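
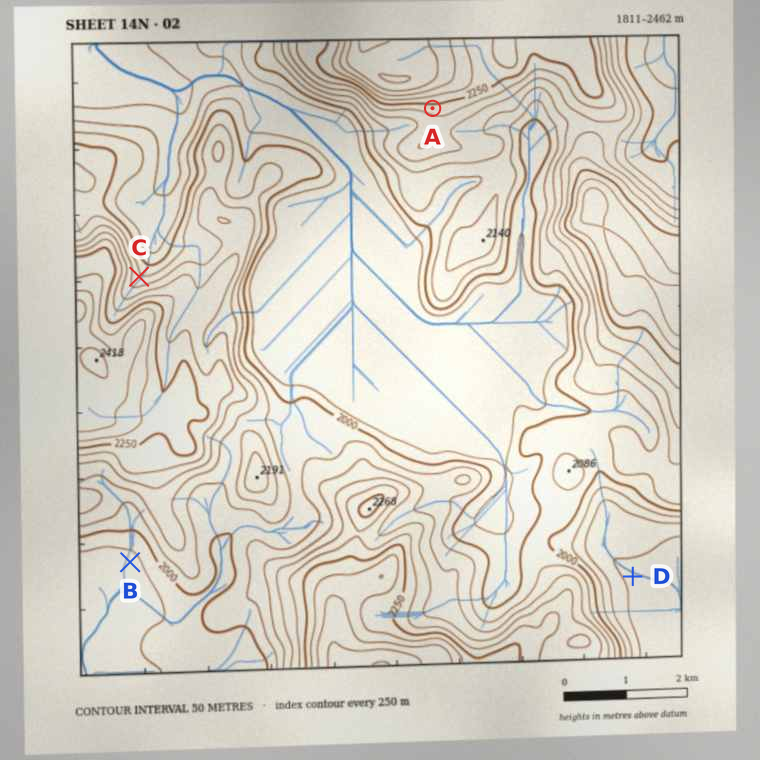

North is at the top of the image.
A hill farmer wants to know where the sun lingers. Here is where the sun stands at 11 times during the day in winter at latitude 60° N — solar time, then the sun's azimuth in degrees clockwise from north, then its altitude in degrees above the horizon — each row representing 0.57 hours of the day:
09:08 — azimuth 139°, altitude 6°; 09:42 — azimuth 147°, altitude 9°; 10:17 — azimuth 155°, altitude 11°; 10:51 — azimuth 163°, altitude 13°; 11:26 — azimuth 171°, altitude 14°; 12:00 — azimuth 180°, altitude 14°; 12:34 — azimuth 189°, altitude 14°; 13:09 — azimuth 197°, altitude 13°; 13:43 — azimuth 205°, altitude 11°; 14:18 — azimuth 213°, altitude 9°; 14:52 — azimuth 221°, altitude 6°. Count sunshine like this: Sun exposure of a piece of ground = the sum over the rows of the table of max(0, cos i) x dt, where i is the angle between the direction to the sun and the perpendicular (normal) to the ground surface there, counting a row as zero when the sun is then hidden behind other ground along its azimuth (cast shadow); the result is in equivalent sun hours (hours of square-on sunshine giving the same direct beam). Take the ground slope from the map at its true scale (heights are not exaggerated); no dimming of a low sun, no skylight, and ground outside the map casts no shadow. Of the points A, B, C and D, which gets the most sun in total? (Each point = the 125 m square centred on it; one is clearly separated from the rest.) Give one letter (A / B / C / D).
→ A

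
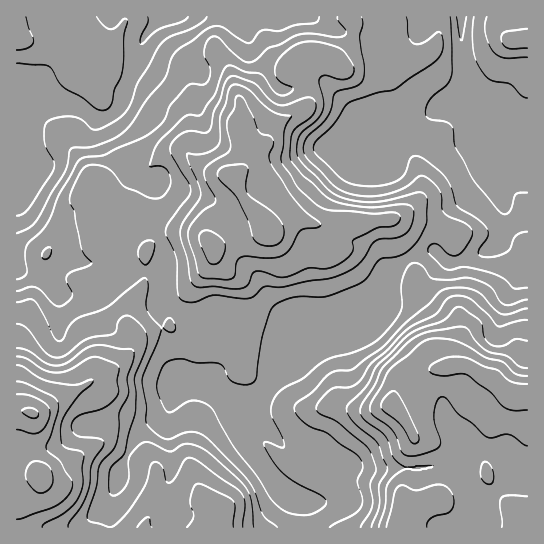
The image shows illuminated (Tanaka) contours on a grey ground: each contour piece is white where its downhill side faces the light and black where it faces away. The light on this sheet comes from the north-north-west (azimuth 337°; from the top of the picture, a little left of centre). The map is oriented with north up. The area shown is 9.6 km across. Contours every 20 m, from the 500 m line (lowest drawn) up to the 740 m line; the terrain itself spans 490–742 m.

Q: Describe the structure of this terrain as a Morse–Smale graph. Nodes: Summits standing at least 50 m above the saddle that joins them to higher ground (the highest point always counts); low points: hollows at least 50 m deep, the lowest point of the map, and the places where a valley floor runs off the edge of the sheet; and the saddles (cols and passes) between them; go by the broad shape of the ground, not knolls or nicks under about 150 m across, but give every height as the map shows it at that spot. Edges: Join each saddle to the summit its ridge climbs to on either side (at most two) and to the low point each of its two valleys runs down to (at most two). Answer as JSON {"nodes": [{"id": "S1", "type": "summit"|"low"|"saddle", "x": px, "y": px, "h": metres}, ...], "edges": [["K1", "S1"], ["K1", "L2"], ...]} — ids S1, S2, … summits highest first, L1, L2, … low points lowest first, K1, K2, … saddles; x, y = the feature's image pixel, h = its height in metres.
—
{"nodes": [
{"id": "S1", "type": "summit", "x": 31, "y": 413, "h": 742},
{"id": "S2", "type": "summit", "x": 514, "y": 395, "h": 714},
{"id": "S3", "type": "summit", "x": 267, "y": 227, "h": 674},
{"id": "L1", "type": "low", "x": 166, "y": 17, "h": 490},
{"id": "L2", "type": "low", "x": 461, "y": 17, "h": 493},
{"id": "K1", "type": "saddle", "x": 161, "y": 237, "h": 599},
{"id": "K2", "type": "saddle", "x": 407, "y": 259, "h": 577},
{"id": "K3", "type": "saddle", "x": 353, "y": 34, "h": 562}],
"edges": [["K1", "S1"], ["K1", "S3"], ["K1", "L1"], ["K2", "S2"], ["K2", "S3"], ["K2", "L1"], ["K2", "L2"], ["K3", "S3"], ["K3", "L1"], ["K3", "L2"]]}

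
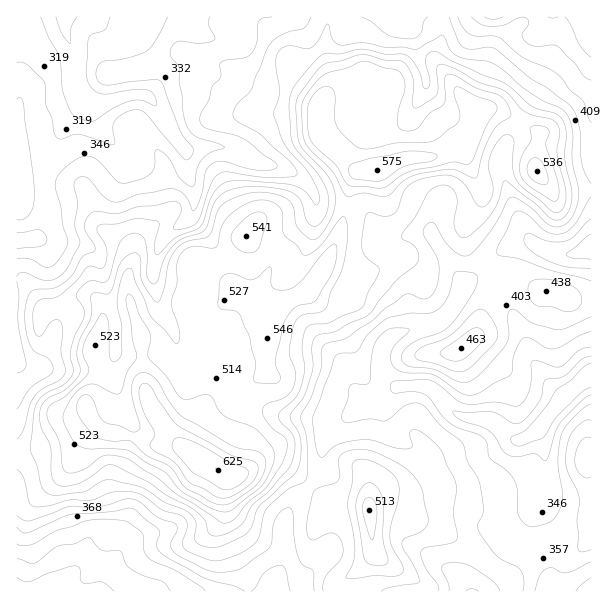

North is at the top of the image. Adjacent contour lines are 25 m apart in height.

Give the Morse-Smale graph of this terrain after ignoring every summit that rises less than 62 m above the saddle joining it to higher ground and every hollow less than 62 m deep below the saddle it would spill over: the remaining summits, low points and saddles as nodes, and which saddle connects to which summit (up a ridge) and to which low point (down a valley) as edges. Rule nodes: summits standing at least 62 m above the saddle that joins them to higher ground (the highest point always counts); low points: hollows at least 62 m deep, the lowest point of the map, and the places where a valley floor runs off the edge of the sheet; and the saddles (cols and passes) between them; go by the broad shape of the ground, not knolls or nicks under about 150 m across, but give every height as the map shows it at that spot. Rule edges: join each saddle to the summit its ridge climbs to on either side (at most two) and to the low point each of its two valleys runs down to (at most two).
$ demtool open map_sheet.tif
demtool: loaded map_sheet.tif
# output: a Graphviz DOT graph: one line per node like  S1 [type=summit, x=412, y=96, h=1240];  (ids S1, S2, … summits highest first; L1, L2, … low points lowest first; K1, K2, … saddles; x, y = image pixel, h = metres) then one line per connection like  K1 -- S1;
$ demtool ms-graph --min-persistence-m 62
graph terrain {
  S1 [type=summit, x=216, y=468, h=625];
  S2 [type=summit, x=377, y=170, h=575];
  S3 [type=summit, x=369, y=512, h=513];
  L1 [type=low, x=65, y=18, h=269];
  L2 [type=low, x=53, y=591, h=277];
  L3 [type=low, x=591, y=375, h=278];
  L4 [type=low, x=590, y=17, h=301];
  L5 [type=low, x=591, y=248, h=332];
  K1 [type=saddle, x=347, y=206, h=496];
  K2 [type=saddle, x=519, y=122, h=494];
  K3 [type=saddle, x=309, y=485, h=422];
  K4 [type=saddle, x=486, y=266, h=404];
  K5 [type=saddle, x=488, y=563, h=388];
  K1 -- S1;
  K1 -- S2;
  K1 -- L1;
  K1 -- L3;
  K2 -- S1;
  K2 -- S2;
  K2 -- L4;
  K2 -- L5;
  K3 -- S1;
  K3 -- S3;
  K3 -- L2;
  K3 -- L3;
  K4 -- S1;
  K4 -- S2;
  K4 -- L3;
  K4 -- L5;
  K5 -- S1;
  K5 -- S3;
  K5 -- L3;
}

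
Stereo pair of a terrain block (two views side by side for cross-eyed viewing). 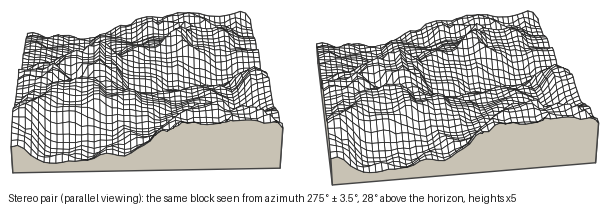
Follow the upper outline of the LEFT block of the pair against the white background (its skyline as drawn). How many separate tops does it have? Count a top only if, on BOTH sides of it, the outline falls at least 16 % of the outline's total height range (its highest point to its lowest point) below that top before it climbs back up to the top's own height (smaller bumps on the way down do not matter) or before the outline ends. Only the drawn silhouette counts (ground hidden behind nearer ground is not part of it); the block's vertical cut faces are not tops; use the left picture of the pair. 2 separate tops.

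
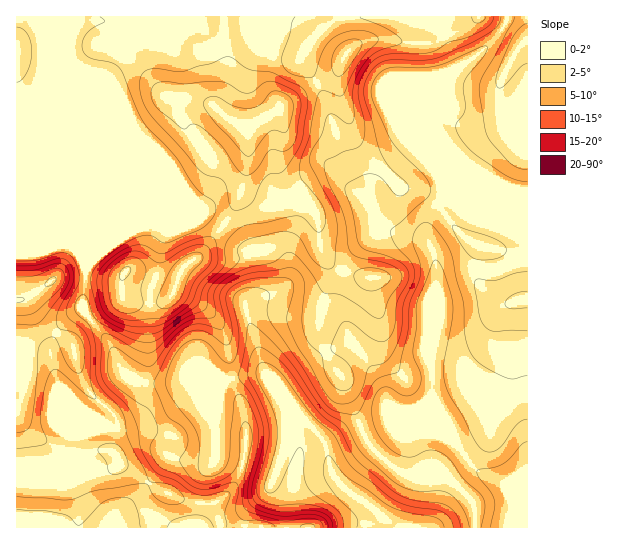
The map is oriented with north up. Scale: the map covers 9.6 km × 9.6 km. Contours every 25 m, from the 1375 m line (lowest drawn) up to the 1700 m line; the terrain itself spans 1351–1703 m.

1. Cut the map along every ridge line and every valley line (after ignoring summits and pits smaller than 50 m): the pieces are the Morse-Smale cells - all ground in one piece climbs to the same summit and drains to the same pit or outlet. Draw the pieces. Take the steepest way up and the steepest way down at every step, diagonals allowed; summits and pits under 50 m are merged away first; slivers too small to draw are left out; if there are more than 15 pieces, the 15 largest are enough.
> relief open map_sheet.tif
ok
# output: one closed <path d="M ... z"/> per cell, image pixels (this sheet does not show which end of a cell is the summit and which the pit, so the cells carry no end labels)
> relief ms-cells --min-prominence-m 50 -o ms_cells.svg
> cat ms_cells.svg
<path d="M306 203l-5 0-2 18-10 21 0 33-4 9 2-17-4-9-5-5-13-5-16 0-19-21-21-14-8 0-34 15-6 0-4-3-15 0-8 3-31 21-14 13-4 5-2 42 28 36 9 22 6 8 17 8 30 0 10-4 42 0-36 16-20 14-15 6-15 10-9 3-23-1-18 2-14 6-3 3-4 24-5 5-34 2-12-1 0 60 458-1-2-24-34-36-5-2-13 8-15 2-19-12-20-22-19-44-5-19-11-13-11-22-2-20 4-22 8-23 0-9-10-18-5-38-4-7z"/><path d="M338 69l-4 6-17 10 10 18 16 50 16 22 9 26-34-26-8 0-15 6-10 12 0 9 10 3 5 8 5 38 10 18 0 9-8 23-4 22 2 20 11 22 11 13 5 19 19 44 20 22 19 12 15-2 13-8 5 2 34 36 2 25 52 0 1-227-9-1-14 4-12-5-10-10-7-12 0-12 4-19-16-9-12-12-15-22-19-12-19-4-42-42-5-10-4-21-8-20z"/><path d="M263 16l-132 0-5 7-6 2 11 12-26 44-20 49 1 137 17-18 31-21 8-3 15 0 4 3 6 0 34-15 8 0 21 14 19 21 16 0 13 5 5 5 4 9 0 15 2-7 0-33 10-21 2-18-11 0-23 4-8-3-16-11-2-3 7-28 0-31 15-14 54-34-16-27-15 1-22-7 1-12 7-11z"/><path d="M506 16l-242 1 8 10-7 11 0 13 21 6 15-1 17 28 22-15-1 20 9 25 4 21 5 10 42 42 19 4 19 12 20 27 8 7 15 9-4 19 1 16 16 18 12 5 23-5 0-96-78 0-8-3-1-15-4-12 0-42-4-16 20-42 39-31 11-13 4-8z"/><path d="M67 244l-17 4-34 1 1 219 12 1 34-2 5-5 4-24 3-3 14-6 18-2 23 1 9-3 15-10 15-6 20-14 36-16-42 0-10 4-30 0-17-8-6-8-9-22-28-36 2-44-6-14z"/><path d="M130 16l-114 1 1 231 33 0 17-4 12 7 6 12 0-133 20-49 26-44-11-12 6-2 5-5z"/><path d="M527 16l-20 0-4 13-11 13-14 13-20 13-11 17-8 22-6 8 4 16 0 42 4 12 1 15 8 3 78-1z"/><path d="M317 84l-36 21-3 4-20 12-10 10 0 31-7 28 5 6 13 8 15 3 16-4 11 0 0-10 4-7 21-11 11 1 30 23-8-24-16-22-16-50z"/>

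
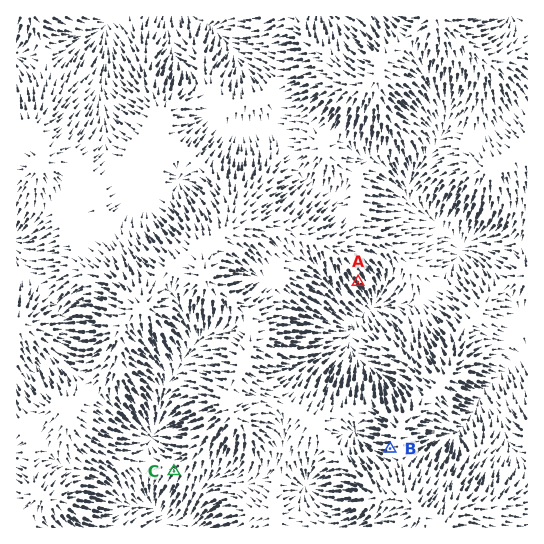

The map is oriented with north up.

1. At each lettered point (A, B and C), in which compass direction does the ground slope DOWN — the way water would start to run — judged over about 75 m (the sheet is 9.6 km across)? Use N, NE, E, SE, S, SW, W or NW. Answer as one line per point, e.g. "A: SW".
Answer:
A: SE
B: W
C: SW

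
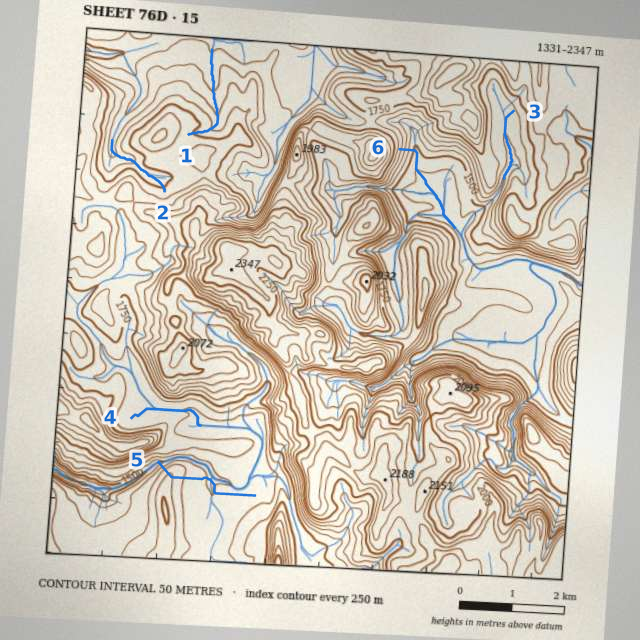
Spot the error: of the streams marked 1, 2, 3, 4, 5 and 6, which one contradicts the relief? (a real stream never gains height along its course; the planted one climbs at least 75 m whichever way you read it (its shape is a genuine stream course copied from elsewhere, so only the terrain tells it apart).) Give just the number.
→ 5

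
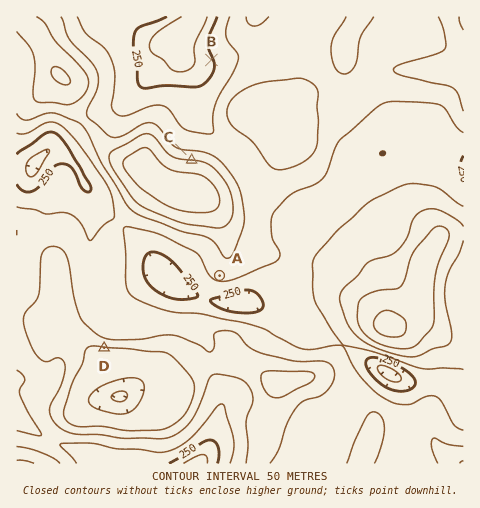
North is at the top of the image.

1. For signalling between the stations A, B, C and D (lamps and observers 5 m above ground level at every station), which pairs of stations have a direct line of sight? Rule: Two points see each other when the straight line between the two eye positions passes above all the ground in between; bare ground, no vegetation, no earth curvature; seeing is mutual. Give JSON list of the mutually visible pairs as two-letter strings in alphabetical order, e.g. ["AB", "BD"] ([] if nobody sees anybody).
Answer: ["AD", "BC"]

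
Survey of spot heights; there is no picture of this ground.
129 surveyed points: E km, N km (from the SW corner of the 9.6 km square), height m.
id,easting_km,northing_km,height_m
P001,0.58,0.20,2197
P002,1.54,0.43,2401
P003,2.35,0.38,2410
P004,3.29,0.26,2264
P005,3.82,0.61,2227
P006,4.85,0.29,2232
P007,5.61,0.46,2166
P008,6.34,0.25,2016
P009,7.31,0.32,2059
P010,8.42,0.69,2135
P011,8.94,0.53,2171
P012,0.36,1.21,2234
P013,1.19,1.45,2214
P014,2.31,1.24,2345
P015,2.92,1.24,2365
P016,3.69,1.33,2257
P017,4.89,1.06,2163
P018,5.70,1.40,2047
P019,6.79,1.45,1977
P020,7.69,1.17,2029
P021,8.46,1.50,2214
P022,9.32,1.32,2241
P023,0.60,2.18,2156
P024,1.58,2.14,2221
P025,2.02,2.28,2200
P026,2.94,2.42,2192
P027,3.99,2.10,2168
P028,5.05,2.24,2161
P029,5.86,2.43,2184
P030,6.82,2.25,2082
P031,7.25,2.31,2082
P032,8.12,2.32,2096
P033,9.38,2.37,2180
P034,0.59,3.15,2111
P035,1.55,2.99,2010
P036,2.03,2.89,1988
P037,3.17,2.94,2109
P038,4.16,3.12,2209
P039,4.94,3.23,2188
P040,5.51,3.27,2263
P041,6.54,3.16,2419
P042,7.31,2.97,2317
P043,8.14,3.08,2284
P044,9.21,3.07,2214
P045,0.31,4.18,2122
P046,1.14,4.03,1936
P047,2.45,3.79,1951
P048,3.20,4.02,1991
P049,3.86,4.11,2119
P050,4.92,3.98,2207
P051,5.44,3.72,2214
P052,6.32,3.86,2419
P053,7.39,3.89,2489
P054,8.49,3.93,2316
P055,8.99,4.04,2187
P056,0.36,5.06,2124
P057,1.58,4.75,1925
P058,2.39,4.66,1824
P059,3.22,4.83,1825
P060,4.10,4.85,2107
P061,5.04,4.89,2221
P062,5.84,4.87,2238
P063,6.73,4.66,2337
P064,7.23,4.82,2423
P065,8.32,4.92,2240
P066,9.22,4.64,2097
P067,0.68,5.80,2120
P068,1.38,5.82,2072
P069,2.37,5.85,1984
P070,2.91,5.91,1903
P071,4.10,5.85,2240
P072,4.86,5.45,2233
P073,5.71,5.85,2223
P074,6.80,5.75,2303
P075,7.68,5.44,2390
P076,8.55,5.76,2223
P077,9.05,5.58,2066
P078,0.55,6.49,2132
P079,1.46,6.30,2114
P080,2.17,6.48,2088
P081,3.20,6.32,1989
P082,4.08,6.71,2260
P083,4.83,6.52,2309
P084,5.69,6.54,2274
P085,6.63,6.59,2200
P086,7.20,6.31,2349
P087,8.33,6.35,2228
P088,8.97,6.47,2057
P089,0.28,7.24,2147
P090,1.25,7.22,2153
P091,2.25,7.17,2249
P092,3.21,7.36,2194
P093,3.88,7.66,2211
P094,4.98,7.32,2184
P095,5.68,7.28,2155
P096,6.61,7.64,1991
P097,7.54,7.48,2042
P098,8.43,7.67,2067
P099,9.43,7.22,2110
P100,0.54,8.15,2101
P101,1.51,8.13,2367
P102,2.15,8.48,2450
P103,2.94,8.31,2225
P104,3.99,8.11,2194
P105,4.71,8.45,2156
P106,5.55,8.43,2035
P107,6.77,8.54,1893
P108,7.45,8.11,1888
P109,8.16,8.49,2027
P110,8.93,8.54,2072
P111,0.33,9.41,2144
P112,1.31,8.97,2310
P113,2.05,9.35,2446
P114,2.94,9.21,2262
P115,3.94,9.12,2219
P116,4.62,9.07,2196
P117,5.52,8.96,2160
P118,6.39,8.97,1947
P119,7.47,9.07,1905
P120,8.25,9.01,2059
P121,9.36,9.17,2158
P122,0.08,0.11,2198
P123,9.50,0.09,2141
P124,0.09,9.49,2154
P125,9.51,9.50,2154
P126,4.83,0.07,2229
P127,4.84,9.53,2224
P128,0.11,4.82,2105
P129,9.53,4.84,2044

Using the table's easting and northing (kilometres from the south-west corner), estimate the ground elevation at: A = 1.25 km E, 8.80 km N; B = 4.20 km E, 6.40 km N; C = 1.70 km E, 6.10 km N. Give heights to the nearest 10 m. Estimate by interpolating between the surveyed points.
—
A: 2300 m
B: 2280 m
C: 2080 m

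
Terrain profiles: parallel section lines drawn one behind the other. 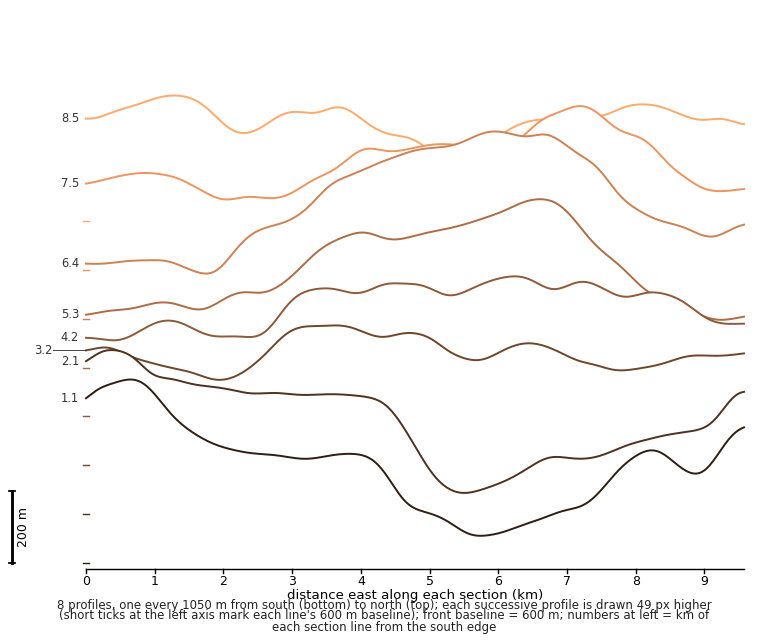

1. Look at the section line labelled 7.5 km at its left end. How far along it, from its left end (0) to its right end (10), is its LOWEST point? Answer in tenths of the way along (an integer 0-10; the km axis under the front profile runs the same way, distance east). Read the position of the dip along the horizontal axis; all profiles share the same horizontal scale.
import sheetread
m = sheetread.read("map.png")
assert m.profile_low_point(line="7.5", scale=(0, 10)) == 2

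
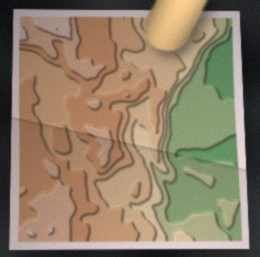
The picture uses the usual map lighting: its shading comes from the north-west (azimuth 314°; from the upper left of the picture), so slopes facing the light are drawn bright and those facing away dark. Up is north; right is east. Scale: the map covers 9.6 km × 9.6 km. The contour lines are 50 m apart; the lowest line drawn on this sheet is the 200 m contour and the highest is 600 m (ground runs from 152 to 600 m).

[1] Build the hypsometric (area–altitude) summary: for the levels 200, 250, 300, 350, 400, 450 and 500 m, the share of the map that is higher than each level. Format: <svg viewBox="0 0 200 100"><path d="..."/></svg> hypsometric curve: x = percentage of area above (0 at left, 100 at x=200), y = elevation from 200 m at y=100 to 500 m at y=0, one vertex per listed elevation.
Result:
<svg viewBox="0 0 200 100"><path d="M190 100l-32-17-14-16-18-17-23-17-37-16-43-17"/></svg>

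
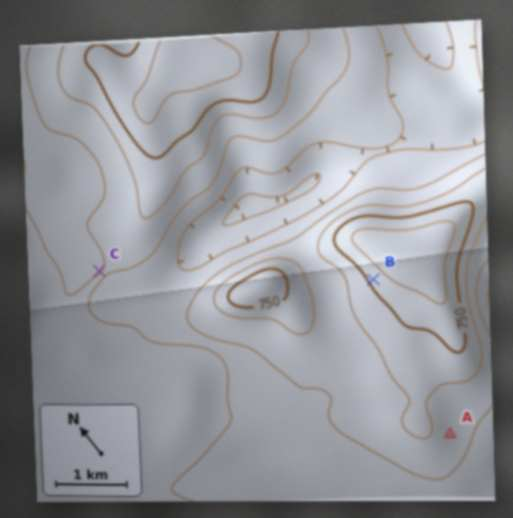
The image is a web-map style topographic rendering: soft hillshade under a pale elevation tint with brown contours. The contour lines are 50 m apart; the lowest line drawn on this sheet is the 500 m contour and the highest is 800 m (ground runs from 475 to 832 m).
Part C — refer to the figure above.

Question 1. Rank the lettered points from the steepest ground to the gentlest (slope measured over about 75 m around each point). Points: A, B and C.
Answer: B A C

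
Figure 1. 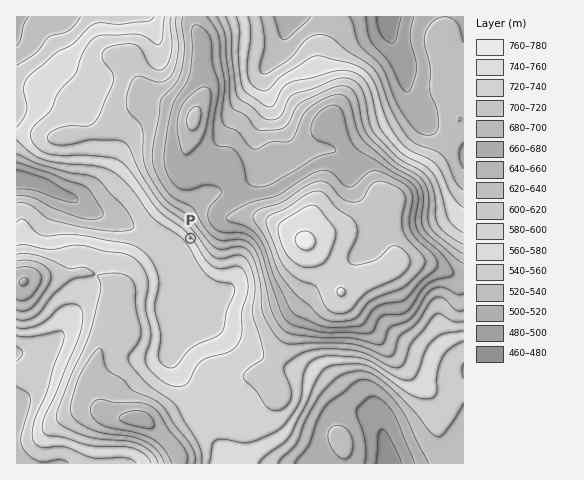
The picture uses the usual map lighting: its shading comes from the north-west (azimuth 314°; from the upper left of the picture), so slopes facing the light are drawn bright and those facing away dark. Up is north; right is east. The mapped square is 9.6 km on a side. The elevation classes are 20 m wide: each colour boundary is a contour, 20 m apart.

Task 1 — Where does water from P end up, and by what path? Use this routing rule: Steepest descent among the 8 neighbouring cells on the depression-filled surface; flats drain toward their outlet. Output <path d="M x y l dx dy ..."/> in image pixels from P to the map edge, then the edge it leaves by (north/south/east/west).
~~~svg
<path d="M190 238l-11 12-3 0-7-7-10-4-7 0-8-7-19-9-2 0-4-2-24-8-19-13-10-4-4-2-2 0-12-7-2 0-11-5-4 0-7-2-7 0"/>
exit: west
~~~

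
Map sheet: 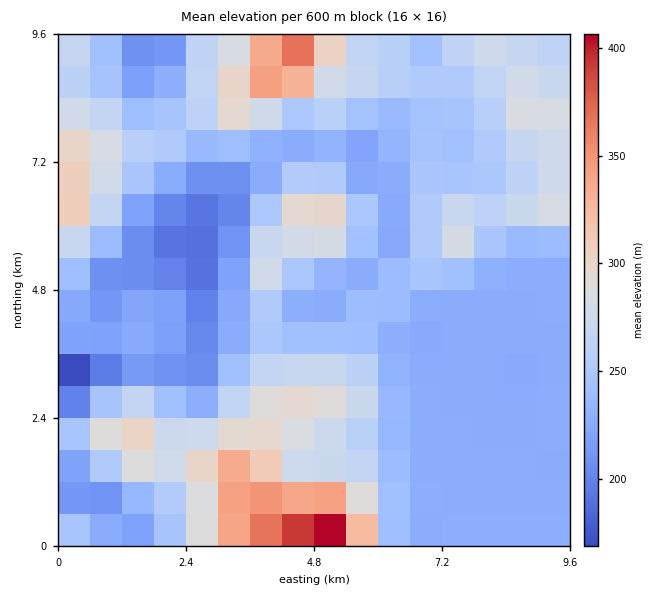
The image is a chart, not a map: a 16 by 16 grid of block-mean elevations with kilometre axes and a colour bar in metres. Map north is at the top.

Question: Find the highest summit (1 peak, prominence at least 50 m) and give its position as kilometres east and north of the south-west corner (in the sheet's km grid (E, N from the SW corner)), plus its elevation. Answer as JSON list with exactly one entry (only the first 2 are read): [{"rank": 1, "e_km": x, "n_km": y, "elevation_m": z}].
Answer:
[{"rank": 1, "e_km": 4.31, "n_km": 9.11, "elevation_m": 379}]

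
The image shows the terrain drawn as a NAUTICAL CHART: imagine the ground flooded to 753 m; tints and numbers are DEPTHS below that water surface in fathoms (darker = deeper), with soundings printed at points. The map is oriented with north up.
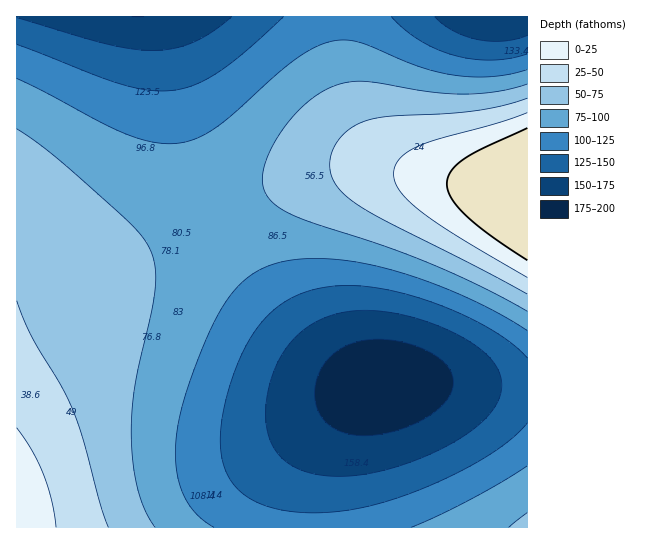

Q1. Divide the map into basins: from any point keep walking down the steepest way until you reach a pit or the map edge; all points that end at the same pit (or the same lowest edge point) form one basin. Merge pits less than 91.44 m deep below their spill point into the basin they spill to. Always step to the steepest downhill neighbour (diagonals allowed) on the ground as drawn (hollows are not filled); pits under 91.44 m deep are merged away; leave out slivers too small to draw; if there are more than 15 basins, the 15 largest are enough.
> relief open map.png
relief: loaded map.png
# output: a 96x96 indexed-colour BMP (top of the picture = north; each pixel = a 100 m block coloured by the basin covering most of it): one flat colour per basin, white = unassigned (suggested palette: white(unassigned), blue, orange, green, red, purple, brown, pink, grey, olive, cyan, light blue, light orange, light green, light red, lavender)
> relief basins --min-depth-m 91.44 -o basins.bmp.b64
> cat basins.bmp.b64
<image width="96" height="96" href="data:image/bmp;base64,Qk12EgAAAAAAAHYAAAAoAAAAYAAAAGAAAAABAAQAAAAAAAASAAATCwAAEwsAABAAAAAAAAAA////ALR3HwAOf/8ALKAsACgn1gC9Z5QAS1aMAMJ34wB/f38AIr28AM++FwDox64AeLv/AIrfmACWmP8A1bDFABERERERERERERERERERERERERERERERERERERERERERERERERERERERERERERERERERERERERERERERERERERERERERERERERERERERERERERERERERERERERERERERERERERERERERERERERERERERERERERERERERERERERERERERERERERERERERERERERERERERERERERERERERERERERERERERERERERERERERERERERERERERERERERERERERERERERERERERERERERERERERERERERERERERERERERERERERERERERERERERERERERERERERERERERERERERERERERERERERERERERERERERERERERERERERERERERERERERERERERERERERERERERERERERERERERERERERERERERERERERERERERERERERERERERERERERERERERERERERERERERERERERERERERERERERERERERERERERERERERERERERERERERERERERERERERERERERERERERERERERERERERERERERERERERERERERERERERERERERERERERERERERERERERERERERERERERERERERERERERERERERERERERERERERERERERERERERERERERERERERERERERERERERERERERERERERERERERERERERERERERERERERERERERERERERERERERERERERERERERERERERERERERERERERERERERERERERERERERERERERERERERERERERERERERERERERERERERERERERERERERERERERERERERERERERERERERERERERERERERERERERERERERERERERERERERERERERERERERERERERERERERERERERERERERERERERERERERERERERERERERERERERERERERERERERERERERERERERERERERERERERERERERERERERERERERERERERERERERERERERERERERERERERERERERERERERERERERERERERERERERERERERERERERERERERERERERERERERERERERERERERERERERERERERERERERERERERERERERERERERERERERERERERERERERERERERERERERERERERERERERERERERERERERERERERERERERERERERERERERERERERERERERERERERERERERERERERERERERERERERERERERERERERERERERERERERERERERERERERERERERERERERERERERERERERERERERERERERERERERERERERERERERERERERERERERERERERERERERERERERERERERERERERERERERERERERERERERERERERERERERERERERERERERERERERERERERERERERERERERERERERERERERERERERERERERERERERERERERERERERERERERERERERERERERERERERERERERERERERERERERERERERERERERERERERERERERERERERERERERERERERERERERERERERERERERERERERERERERERERERERERERERERERERERERERERERERERERERERERERERERERERERERERERERERERERERERERERERERERERERERERERERERERERERERERERERERERERERERERERERERERERERERERERERERERERERERERERERERERERERERERERERERERERERERERERERERERERERERERERERERERERERERERERERERERERERERERERERERERERERERERERERERERERERERERERERERERERERERERERERERERERERERERERERERERERERERERERERERERERERERERERERERERERERERERERERERERERERERERERERERERERERERERERERERERERERERERERERERERERERERERERERERERERERERERERERERERERERERERERERERERERERERERERERERERERERERERERERERERERERERERERERERERERERERERERERERERERERERERERERERERERERERERERERERERERERERERERERERERERERERERERERERERERERERERERERERERERERERERERERERERERERERERERERERERERERERERERERERERERERERERERERERERERERERERERERERERERERERERERERERERERERERERERERERERERERERERERERERERERERERERERERERERERERERERERERERERERERERERERERERERERERERERERERERERERERERERERERERERERERERERERERERERERERERERERERERERERERERERERERERERERERERERERERERERERERERERERERERERERERERERERERERERERERERERERERERERERERERERERERERERERERERERERERERERERERERERERERERERERERERERERERERERERERERERERERERERERERERERERERERERERERERERERERERERERERERERERERERERERERERERERERERERERERERERERERERERERERERERERERERERERERERERERERERERERERERERERERERERERERERERERERERERERERERERERERERERERERERERERERERERERERERERERERESIRERERERERERERERERERERERERERERERERERERERERERERERERERERERERERERESIiIhERERERERERERERERERERERERERERERERERERERERERERERERERERERERERESIiIiIiERERERERERERERERERERERERERERERERERERERERERERERERERERERERESIiIiIiIiERERERERERERERERERERERERERERERERERERERERERERERERERERERESIiIiIiIiIiERERERERERERERERERERERERERERERERERERERERERERERERERERESIiIiIiIiIiIhERERERERERERERERERERERERERERERERERERERERERERERERERESIiIiIiIiIiIiIhERERERERERERERERERERERERERERERERERERERERERERERERESIiIiIiIiIiIiIiIRERERERERERERERERERERERERERERERERERERERERERERERESIiIiIiIiIiIiIiIiERERERERERERERERERERERERERERERERERERERERERERERESIiIiIiIiIiIiIiIiIhERERERERERERERERERERERERERERERERERERERERERERESIiIiIiIiIiIiIiIiIiIRERERERERERERERERERERERERERERERERERERERERERESIiIiIiIiIiIiIiIiIiIiERERERERERERERERERERERERERERERERERERERERERESIiIiIiIiIiIiIiIiIiIiIhERERERERERERERERERERERERERERERERERERERERESIiIiIiIiIiIiIiIiIiIiIiIRERERERERERERERERERERERERERERERERERERERESIiIiIiIiIiIiIiIiIiIiIiIiERERERERERERERERERERERERERERERERERERERESIiIiIiIiIiIiIiIiIiIiIiIiIhERERERERERERERERERERERERERERERERERERESIiIiIiIiIiIiIiIiIiIiIiIiIiIRERERERERERERERERERERERERERERERERERESIiIiIiIiIiIiIiIiIiIiIiIiIiIiERERERERERERERERERERERERERERERERERESIiIiIiIiIiIiIiIiIiIiIiIiIiIiIhERERERERERERERERERERERERERERERERESIiIiIiIiIiIiIiIiIiIiIiIiIiIiIiIREREREREREREREREREREREREREREREREyIiIiIiIiIiIiIiIiIiIiIiIiIiIiIiIiIREREREREREREREREREREREREzMzMzMyIiIiIiIiIiIiIiIiIiIiIiIiIiIiIiIiIiIREREREREREREREREREzMzMzMzMzMyIiIiIiIiIiIiIiIiIiIiIiIiIiIiIiIiIiIiIhEREREREREREiMzMzMzMzMzMzMyIiIiIiIiIiIiIiIiIiIiIiIiIiIiIiIiIiIiIiIiIREREiIiMzMzMzMzMzMzMzMyIiIiIiIiIiIiIiIiIiIiIiIiIiIiIiIiIiIiIiIiIiIiIiIzMzMzMzMzMzMzMzMyIiIiIiIiIiIiIiIiIiIiIiIiIiIiIiIiIiIiIiIiIiIiIjMzMzMzMzMzMzMzMzMyIiIiIiIiIiIiIiIiIiIiIiIiIiIiIiIiIiIiIiIiIiIiIzMzMzMzMzMzMzMzMzMyIiIiIiIiIiIiIiIiIiIiIiIiIiIiIiIiIiIiIiIiIiIiMzMzMzMzMzMzMzMzMzMyIiIiIiIiIiIiIiIiIiIiIiIiIiIiIiIiIiIiIiIiIiIjMzMzMzMzMzMzMzMzMzMyIiIiIiIiIiIiIiIiIiIiIiIiIiIiIiIiIiIiIiIiIiIjMzMzMzMzMzMzMzMzMzMyIiIiIiIiIiIiIiIiIiIiIiIiIiIiIiIiIiIiIiIiIiIzMzMzMzMzMzMzMzMzMzMyIiIiIiIiIiIiIiIiIiIiIiIiIiIiIiIiIiIiIiIiIiIzMzMzMzMzMzMzMzMzMzMyIiIiIiIiIiIiIiIiIiIiIiIiIiIiIiIiIiIiIiIiIiMzMzMzMzMzMzMzMzMzMzMyIiIiIiIiIiIiIiIiIiIiIiIiIiIiIiIiIiIiIiIiIiMzMzMzMzMzMzMzMzMzMzMyIiIiIiIiIiIiIiIiIiIiIiIiIiIiIiIiIiIiIiIiIjMzMzMzMzMzMzMzMzMzMzMyIiIiIiIiIiIiIiIiIiIiIiIiIiIiIiIiIiIiIiIiIjMzMzMzMzMzMzMzMzMzMzMyIiIiIiIiIiIiIiIiIiIiIiIiIiIiIiIiIiIiIiIiIjMzMzMzMzMzMzMzMzMzMzMyIiIiIiIiIiIiIiIiIiIiIiIiIiIiIiIiIiIiIiIiIzMzMzMzMzMzMzMzMzMzMzMyIiIiIiIiIiIiIiIiIiIiIiIiIiIiIiIiIiIiIiIiIzMzMzMzMzMzMzMzMzMzMzMyIiIiIiIiIiIiIiIiIiIiIiIiIiIiIiIiIiIiIiIiIzMzMzMzMzMzMzMzMzMzMzMyIiIiIiIiIiIiIiIiIiIiIiIiIiIiIiIiIiIiIiIiIzMzMzMzMzMzMzMzMzMzMzMyIiIiIiIiIiIiIiIiIiIiIiIiIiIiIiIiIiIiIiIiIzMzMzMzMzMzMzMzMzMzMzMyIiIiIiIiIiIiIiIiIiIiIiIiIiIiIiIiIiIiIiIiIzMzMzMzMzMzMzMzMzMzMzMyIiIiIiIiIiIiIiIiIiIiIiIiIiIiIiIiIiIiIiIiMzMzMzMzMzMzMzMzMzMzMzMyIiIiIiIiIiIiIiIiIiIiIiIiIiIiIiIiIiIiIiIiMzMzMzMzMzMzMzMzMzMzMzMyIiIiIiIiIiIiIiIiIiIiIiIiIiIiIiIiIiIiIiIiMzMzMzMzMzMzMzMzMzMzMzMyIiIiIiIiIiIiIiIiIiIiIiIiIiIiIiIiIiIiIiIiMzMzMzMzMzMzMzMzMzMzMzMyIiIiIiIiIiIiIiIiIiIiIiIiIiIiIiIiIiIiIiIiMzMzMzMzMzMzMzMzMzMzMzMyIiIiIiIiIiIiIiIiIiIiIiIiIiIiIiIiIiIiIiIiMzMzMzMzMzMzMzMzMzMzMzMyIiIiIiIiIiIiIiIiIiIiIiIiIiIiIiIiIiIiIiIiMzMzMzMzMzMzMzMzMzMzMzMyIiIiIiIiIiIiIiIiIiIiIiIiIiIiIiIiIiIiIiIiMzMzMzMzMzMzMzMzMzMzMzMyIiIiIiIiIiIiIiIiIiIiIiIiIiIiIiIiIiIiIiIiMzMzMzMzMzMzMzMzMzMzMzMw=="/>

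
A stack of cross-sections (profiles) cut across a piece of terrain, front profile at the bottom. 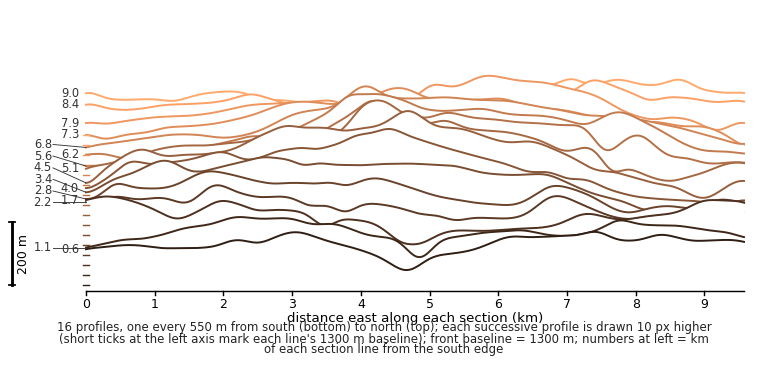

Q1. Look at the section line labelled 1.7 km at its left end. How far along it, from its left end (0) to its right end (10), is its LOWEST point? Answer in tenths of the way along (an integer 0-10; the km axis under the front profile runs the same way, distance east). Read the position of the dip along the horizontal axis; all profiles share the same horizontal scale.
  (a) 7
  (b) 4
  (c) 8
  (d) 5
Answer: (d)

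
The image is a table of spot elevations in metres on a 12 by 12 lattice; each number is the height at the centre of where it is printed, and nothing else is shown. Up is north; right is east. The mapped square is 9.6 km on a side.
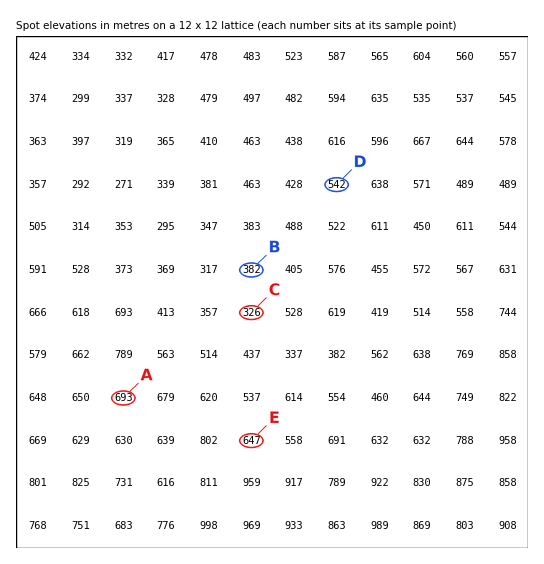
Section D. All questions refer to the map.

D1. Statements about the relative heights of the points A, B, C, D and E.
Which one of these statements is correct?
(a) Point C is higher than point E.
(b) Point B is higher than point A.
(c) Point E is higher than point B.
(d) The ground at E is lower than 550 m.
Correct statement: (c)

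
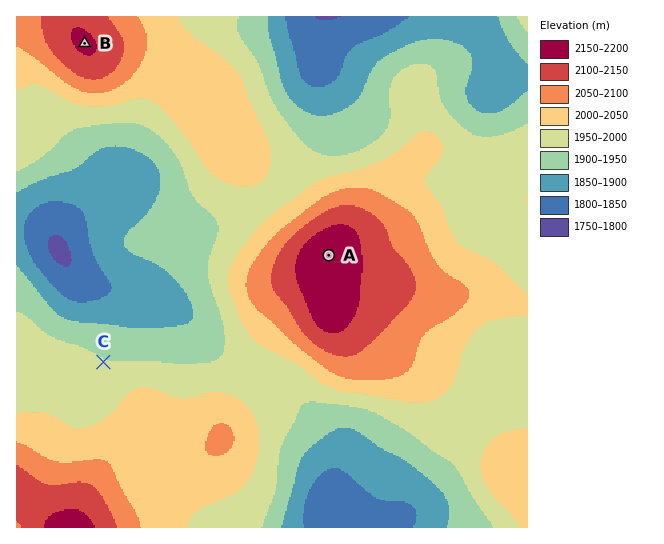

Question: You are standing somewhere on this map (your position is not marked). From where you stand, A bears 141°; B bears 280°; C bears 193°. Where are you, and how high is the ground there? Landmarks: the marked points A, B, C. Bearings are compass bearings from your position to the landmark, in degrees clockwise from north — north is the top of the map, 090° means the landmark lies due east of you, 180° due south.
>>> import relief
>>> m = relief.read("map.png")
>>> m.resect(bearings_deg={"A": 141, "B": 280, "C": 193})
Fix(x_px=172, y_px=60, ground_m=2030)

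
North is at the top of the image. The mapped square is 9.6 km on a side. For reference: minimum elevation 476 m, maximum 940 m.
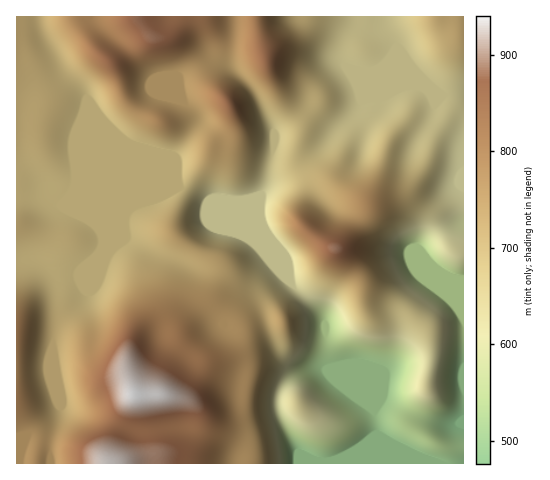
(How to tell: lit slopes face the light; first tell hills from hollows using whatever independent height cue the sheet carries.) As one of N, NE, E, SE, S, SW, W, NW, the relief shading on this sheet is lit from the W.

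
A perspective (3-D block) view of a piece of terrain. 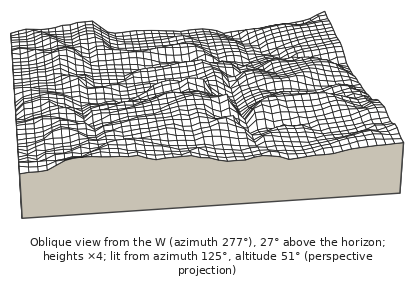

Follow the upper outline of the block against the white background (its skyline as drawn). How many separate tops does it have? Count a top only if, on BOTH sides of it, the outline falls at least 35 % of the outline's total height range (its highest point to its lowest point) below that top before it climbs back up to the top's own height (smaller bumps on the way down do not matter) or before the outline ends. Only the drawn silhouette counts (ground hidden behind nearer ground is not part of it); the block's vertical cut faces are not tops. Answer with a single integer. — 0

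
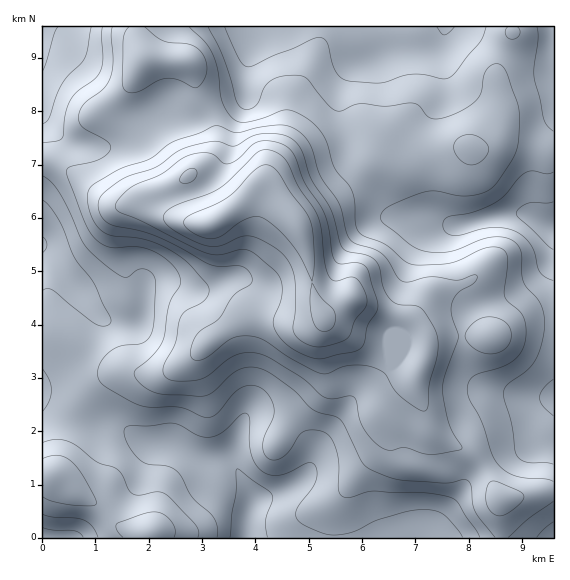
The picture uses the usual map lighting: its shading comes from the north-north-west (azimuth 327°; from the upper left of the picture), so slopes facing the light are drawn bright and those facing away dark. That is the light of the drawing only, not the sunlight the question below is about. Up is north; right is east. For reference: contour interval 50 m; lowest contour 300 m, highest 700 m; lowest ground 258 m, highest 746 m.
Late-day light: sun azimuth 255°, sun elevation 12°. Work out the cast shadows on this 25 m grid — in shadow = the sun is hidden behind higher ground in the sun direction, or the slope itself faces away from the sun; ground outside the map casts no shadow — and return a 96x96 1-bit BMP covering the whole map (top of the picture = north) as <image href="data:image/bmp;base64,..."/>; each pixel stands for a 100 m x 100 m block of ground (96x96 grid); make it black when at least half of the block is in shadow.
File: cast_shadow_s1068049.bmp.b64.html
<image width="96" height="96" href="data:image/bmp;base64,Qk2+BAAAAAAAAD4AAAAoAAAAYAAAAGAAAAABAAEAAAAAAIAEAAATCwAAEwsAAAIAAAAAAAAA////AAAAAAAAAAAAAAAAAAAAAAAAAAAAAAAAAAAAAAAAAAAAAAAAAAAAAAAAAAAAAAAAAAAAAAAAAAAAAAAAAAAAAAAAAAAAAAAAAAAAAAAAAAAAAAAAAAAAAAAAAAAAAAAAAAAAAAAAAAAAAAAAAAAAAAAAAAAAAAAAAAAAAAAAAAAAAAAAAAAAAAAAAAAAAAAAAAAAAAAAAAAAAAAAAAAAAAAAAAAAAAAAAAAAAAAAAAAAAAAAAAAAAAAAAAAAAAAAAAAAAAAAAAAAAAAAAAAAAAAAAAAAAAAAAAAAAAAAAAAAAAAAAAAAAAAAAAAAAAAAAAAAAAAAAAAAAAAAAAAAAAAAAAAAAAAAAAAAAAAAAAAAAAAAAAAAAAAAAAAAAAAAAAAAAAAAAAAAAAAAAAAAAAAAAAAAAAAAAAAAAAAAAAAAAAAAAAAAAAAAAAAAAAAAAAAAAAAAAAAAAAAAAAAAAAAAAAAAAAAAAAAAAAAAAAAAAAAAAAAAAAAAAAAAAAAAAAAAAAAAAAAAAAAAAAAAAAAAAAAAAAAAAAAAAAAAAAAAAAAAAAAAAAAAAAAAAAAAAAAAAAAAAAAAAAAAAAAAAAAAAAAAAAAAAAAAAAAAAAAAAAAAAAAAAAAAAAAAAAAAAAAAAAAAAAAAAAAAAAAAAAAAAAAAAAAAAAAAAAAAAAAAAAAAAAAAAAAAAAAAAAAAAgAAAAAAAAAAAAAAD4AAAAAAAAAAAAAAD8AAAAAAAAAAAAAAD+AAAAAAAAAAAAAAD+AAAAAAAAAAAAAAD+AAAAAAAAAAAAAMB+AAAAAAAAAAAAAOB+AAAAAAAAAAAAAPA/AAAAAAAAAAAAAfg/AAAAAAAAAAAAAfw/AAAAAAAAAAAAAf8GAAAHgAAAAAAAAf/AAAAHwAAAAAAAA//gAAAHwAAAAAAAA//wAAAAAAAAAAAAA//4AAAAAAAAAAAAA//4AAAAAAAAAAAAB//4AAAAAAAAAAAAB//wAAAAAAAAAAAAD//wAAAAAAAAAAAAD//gAAAAAAAAAAAAH//AAAAAAAAAAAAAH/+AAAAAAAAAAAAAP/8AAAAAAAAAAAAAP/4AAAAAAAAAAAAAP/wAAAAAAAAAAAAAf/wAAAAAAAAAAAAAf/gAAAAAAAAAAAAAf/gAAAAAAAAAAAAAP/gAAAAAAAAAAAAAP/AAAAAAAAAAAAAAP8AAAAAAAAAAAAAADgAAAAAAAAAAAAAAAAAAAAAAAAAAAAAAAAAAAAAAAAAAAAAAAAAAAAAAAAAAAAAAAAAAAAAAAAAAAAEAAAAAAAAAAAAAAAAAAAAAAAAAAAAAAAAAAAAAAAAAAAAAAAAAAAAAAAAAAAAAAAAAAAAAAAAAAAAAAAcAAAAAAAAAAAAAAA+AAAAAAAAAAAAAAB+AAAAAAAAAAAAAAB/AAAAAAAAAAAAAAD/AAAAAAAAAAAAAAD/AAAAAAAAAAAAAAH/AAAAAAAAAAAAAAH/AAAAAAAAAAAAAAD+AAAAAAAAAAAAAAD4AAAAAAAAAAAAAAAAAAAAAAAAAA="/>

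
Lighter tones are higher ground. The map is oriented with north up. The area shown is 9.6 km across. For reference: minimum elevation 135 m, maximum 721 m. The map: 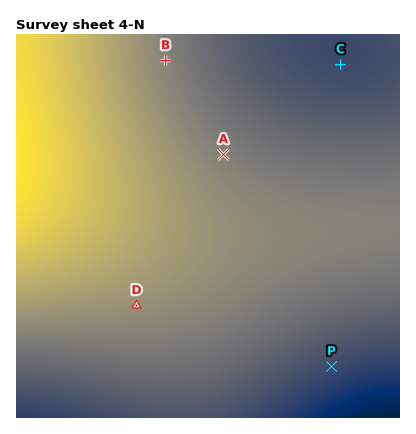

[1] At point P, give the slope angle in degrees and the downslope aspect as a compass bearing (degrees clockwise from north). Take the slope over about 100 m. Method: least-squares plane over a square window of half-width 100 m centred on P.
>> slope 5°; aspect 157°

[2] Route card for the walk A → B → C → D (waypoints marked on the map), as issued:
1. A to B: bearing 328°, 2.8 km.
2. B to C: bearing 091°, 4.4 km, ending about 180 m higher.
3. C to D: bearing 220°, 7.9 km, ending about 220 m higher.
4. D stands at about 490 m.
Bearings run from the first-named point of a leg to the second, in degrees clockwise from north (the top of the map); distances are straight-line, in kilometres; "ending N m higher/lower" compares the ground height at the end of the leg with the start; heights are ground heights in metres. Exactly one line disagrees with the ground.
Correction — Line 2: it should read "ending about 180 m lower".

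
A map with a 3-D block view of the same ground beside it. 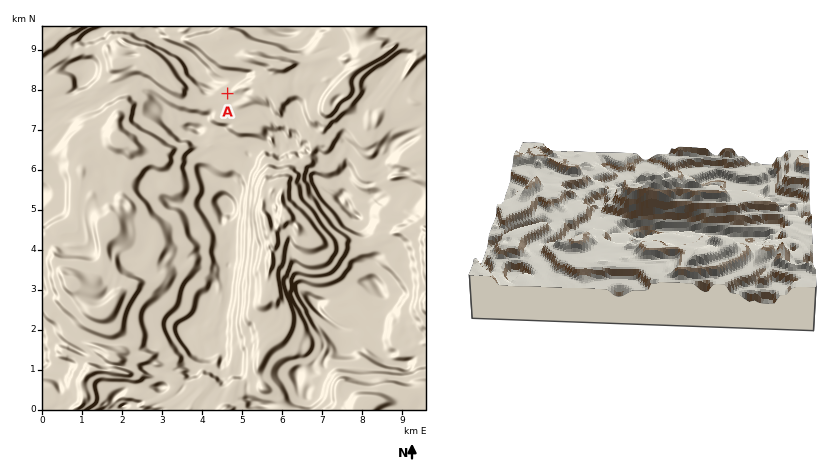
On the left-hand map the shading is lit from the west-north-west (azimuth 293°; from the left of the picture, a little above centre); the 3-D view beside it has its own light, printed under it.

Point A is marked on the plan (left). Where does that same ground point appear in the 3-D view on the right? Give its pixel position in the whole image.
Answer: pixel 552 214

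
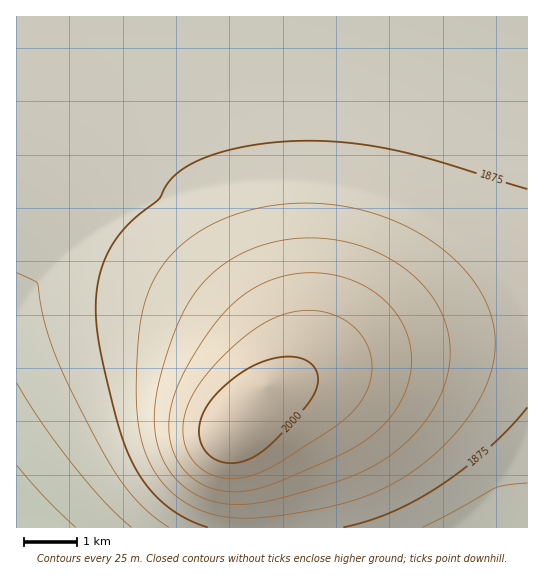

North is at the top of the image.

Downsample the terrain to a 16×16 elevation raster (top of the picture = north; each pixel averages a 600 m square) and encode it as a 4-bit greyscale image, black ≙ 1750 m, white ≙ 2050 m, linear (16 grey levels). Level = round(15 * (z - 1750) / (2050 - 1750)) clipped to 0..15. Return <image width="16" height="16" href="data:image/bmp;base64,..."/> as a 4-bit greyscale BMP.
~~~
<image width="16" height="16" href="data:image/bmp;base64,Qk32AAAAAAAAAHYAAAAoAAAAEAAAABAAAAABAAQAAAAAAIAAAAATCwAAEwsAABAAAAAAAAAAAAAAABEREQAiIiIAMzMzAERERABVVVUAZmZmAHd3dwCIiIgAmZmZAKqqqgC7u7sAzMzMAN3d3QDu7u4A////ACM0Z4iHdmVVM0V6u6mYdmU0Vpzdy6mHZkRXnN3cuph2RWebzdzLqYdFZ4q8zMuph1Vniau7uqmHVmeJmqqqmHdWZ3iZmZmId2Zmd4iIiHd3ZmZmd3d3d2ZmZmZmZmZmZmZmZmZmZmZmZmZmZmZmZmZmZmZmZmZmZlVVVVVVVVVW"/>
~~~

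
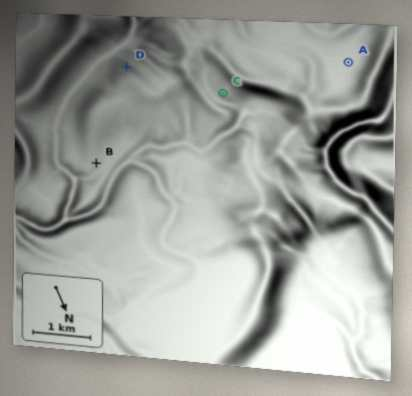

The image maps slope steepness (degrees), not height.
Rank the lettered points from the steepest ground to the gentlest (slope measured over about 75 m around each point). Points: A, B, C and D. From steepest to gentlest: D C B A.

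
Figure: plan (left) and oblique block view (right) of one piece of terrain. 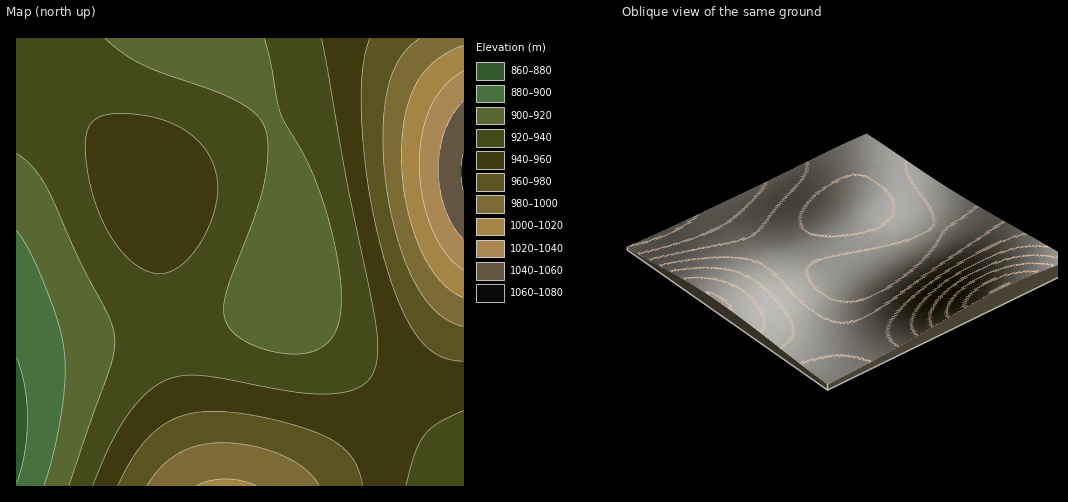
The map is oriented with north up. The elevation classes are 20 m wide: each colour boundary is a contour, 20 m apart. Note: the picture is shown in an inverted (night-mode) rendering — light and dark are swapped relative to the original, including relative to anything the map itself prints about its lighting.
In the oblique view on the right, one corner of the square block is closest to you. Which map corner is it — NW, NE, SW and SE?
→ SE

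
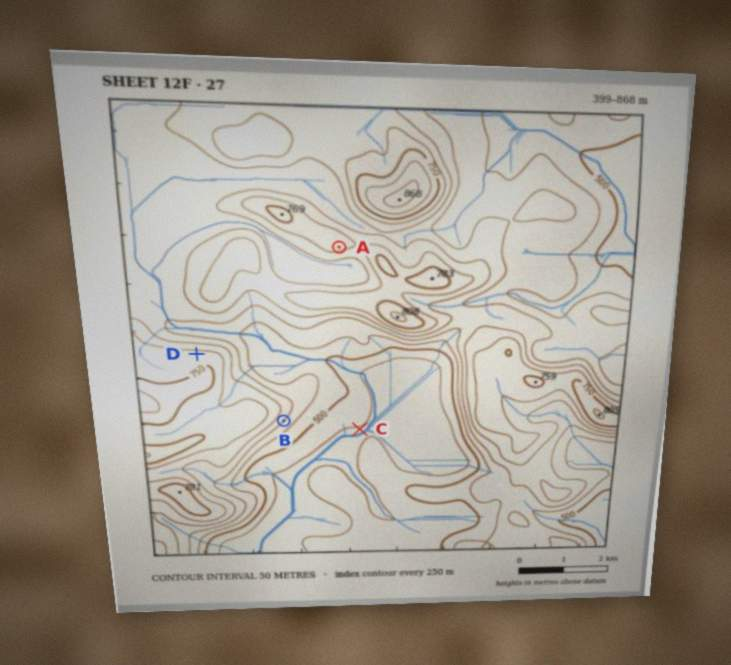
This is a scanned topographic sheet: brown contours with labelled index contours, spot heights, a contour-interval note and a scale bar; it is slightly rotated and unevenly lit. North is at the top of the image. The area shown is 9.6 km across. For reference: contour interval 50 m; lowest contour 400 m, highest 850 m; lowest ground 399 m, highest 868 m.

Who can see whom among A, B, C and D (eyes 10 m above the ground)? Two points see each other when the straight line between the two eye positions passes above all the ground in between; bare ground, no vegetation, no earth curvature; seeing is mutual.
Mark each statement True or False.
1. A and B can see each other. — False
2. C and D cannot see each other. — True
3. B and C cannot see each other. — False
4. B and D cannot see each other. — True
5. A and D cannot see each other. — False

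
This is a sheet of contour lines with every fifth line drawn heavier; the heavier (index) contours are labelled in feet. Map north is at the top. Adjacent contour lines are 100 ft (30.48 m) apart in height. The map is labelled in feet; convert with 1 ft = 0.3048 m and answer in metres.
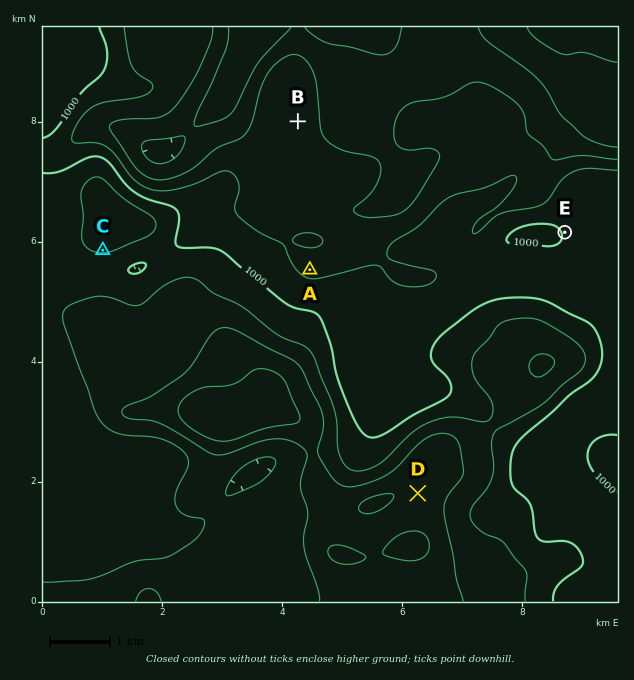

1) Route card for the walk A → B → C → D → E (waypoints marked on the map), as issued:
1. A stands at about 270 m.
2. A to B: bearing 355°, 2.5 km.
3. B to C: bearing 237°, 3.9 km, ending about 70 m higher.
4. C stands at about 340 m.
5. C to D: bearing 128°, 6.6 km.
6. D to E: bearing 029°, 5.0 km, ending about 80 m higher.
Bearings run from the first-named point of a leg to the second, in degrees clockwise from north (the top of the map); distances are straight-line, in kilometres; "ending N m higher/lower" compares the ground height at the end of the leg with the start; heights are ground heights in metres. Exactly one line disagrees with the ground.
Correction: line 6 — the sense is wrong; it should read lower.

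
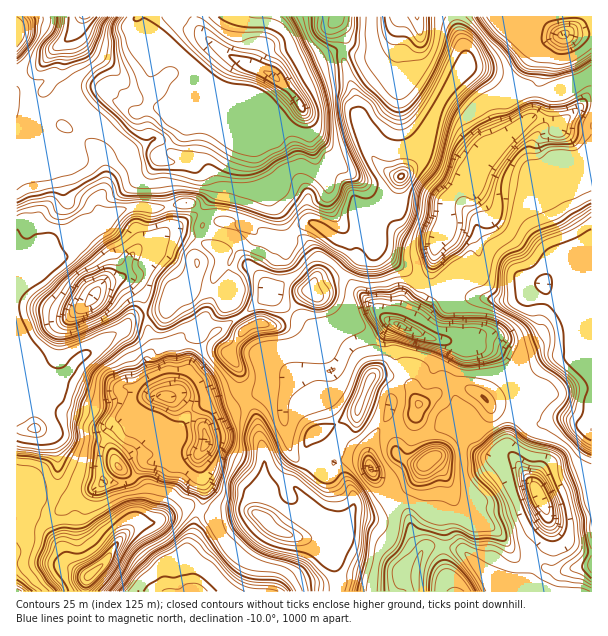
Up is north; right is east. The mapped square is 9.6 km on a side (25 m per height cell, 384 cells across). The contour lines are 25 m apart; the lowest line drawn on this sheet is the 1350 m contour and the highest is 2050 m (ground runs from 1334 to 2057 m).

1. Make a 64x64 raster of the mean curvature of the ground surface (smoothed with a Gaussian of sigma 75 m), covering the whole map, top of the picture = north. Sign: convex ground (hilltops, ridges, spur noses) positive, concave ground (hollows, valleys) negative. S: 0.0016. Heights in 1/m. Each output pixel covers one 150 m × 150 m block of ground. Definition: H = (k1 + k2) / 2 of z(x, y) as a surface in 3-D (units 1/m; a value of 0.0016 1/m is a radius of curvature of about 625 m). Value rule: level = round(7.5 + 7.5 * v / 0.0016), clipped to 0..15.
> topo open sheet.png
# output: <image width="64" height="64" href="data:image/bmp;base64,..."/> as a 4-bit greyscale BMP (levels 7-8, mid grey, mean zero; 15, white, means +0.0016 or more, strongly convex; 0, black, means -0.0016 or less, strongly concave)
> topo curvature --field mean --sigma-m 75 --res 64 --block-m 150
<image width="64" height="64" href="data:image/bmp;base64,Qk12CAAAAAAAAHYAAAAoAAAAQAAAAEAAAAABAAQAAAAAAAAIAAATCwAAEwsAABAAAAAAAAAAAAAAABEREQAiIiIAMzMzAERERABVVVUAZmZmAHd3dwCIiIgAmZmZAKqqqgC7u7sAzMzMAN3d3QDu7u4A////AFhzSI/IhiJmV3ZpllVlRJlXm8g4lGcVyouzJnd3d4hkqljHv/uYYUd4h4lUeqmIlUaaukeUVybMzXJXd3Z4qXi3bdef/7h1JHiYhTe8uYYySrqqZoNHNr7ZI2d3d6m8q6aOyFSP+WZhJndjW8hUNFabmauFhUZFipQVd4qHl3mJhknKdCf9dGUyNFatg0iqqqiInJOKdlNnQCVVmmh2VEa3OeyIY9+4eJYSWMkkrKq8mIidomulYkZRZ1jYaZiEKcdXqmeof+vcqFJZpFu53+uHeIySWrRmeWXMvsZqhHZMuGVVMmqpmb/6hHt0q57qdmd4jKZoo1m6m8vclpogV1uYd1VUNZzcz/yHelXM/6ZWeIibuGeTe6mZmZhmuAB3Wph4d4h1WN64l4yJdtzIZWeKmZ3WR4eIh4iIqnizAIaNmHiHmFaHZlNYrHaEumVmeLp3j8RXh2Zmh4vaWpAEpa2Hd4eXADRGq82UEWfth4ictzWvhHhmhlaHq5ZbUAiUq4dml4pQJDbKVmMxWc2pmcxjJcxQSVfKaJeXVIoAOnfKZUW4e2GvxEUzeGQ5eLqqlkRWmCA4R/+qh5VGpyZ4WsgyJKhaYe+TJFeUJlt0nccTdneIIIqp//13kieFimIalJiauFhiy2d3eJMCWZSvsweWeJhUnNVt/4dyFGVUIUdXy7vdl3SXZ2d4qhBDed+SObhnh2d6pCWIV6tREmmqlY27ya+mhWVWd4i7IFJ7/2NYzaZoZWd2UzRnrbUE3tlY3azYnGRxJmd4mrgBVqjsQ1ebuWykVmiXVneJu3rKdX7ZZ4aKhak0aJu4qFVKt8lTd2Vnj9VGathWd3aamph2rbd3d4uUnYVpqXN4pl2nhnSJdlRv90VZ22Z3Vtl4h3VYuYd4i6V6ZogwATaUfZdnlXmIdTr6REjLqGZ812iHdRS6iIiKuGgiaFIjFXOLl2iWZ4mHNv1DWZaZaMuGeId1EpqIh4nKVRE2aHVYQ5iYaJZmeHdk36Z5lmeJmHiIh1ImqYiIiLxTV3hFV3Q2iOtXhmZlNGWv92d3isy8y5h2RYy4iIiInMdXq4lEMGme9keHZ3iFV2mmaJvepEZ4mXSM24iImqu73ZRYfMuWqe/BN4iJmahIhnnO7sgwERN6ZZy4iInLec3d2XZnm7uVrMQSRXeIiVRpnOp0EDZlRVdmiKiIi5QUac/t6EZUaJUl/3VmZ3eJl2t2UAAUVVQxFliGmIisYUI2ec/5J7Y0diCf//6Gd3ib3EAAR2UzIRJFSXeYiKpUcQNWefs6/IUklgPPqHVERnvFAEmEfKmYdmereJiIqDSVAANmuUvrukPOsgQ1dWmFfIAndkaf7MqZztqZiIipU3gyEWmHOdmcl6vaJFRq3/hpECVEm6qYirztmIiIiJu4WGIQWXhH2YuXicxUZH/8yVZJmkbLqYd3VKuId4iIic2FYyA2RWfaipVqy0NDJ92XRGeIirmaiHY0y4h3iIiIm9pldEZWZZuapliWM2cwfqQWmpZ4qHuph0XtmIeIiIiIvsd3iFmVR5vJaXE4zcMVEG3u7Ja2CNuWVd26iHd4h4iK3HRoNZdErbdHhYqq2CAHvJrOhLQDi7Z1d2uoh3eHiId8x0ZleGR6czeKqYq5U67JiJ2EkQM2p5hTStupiIeJmIm7p1ZmZFiYiJmIqpdq24eIm4ZyJTWYiYVYq7upmJmZqpvZIlQyKMmZmau5m824eJiJunUVRKlViGVVebvKqFaaidxTmlMkqrvMuFR87ZaZmHjOmDVWu1N6dlRGm7vKU0iZvv//7NuZu5dDI2m3NbuHeK+YM2iZhXqHZlVYWJuVWal3nMu9/8VENFZlWLQCvqh3jYYRaFSIeZd3dURFV3eJvKQSNEaIdmeJmIZI1yG/mHaKdEFGU2mJiHd3ZXZVVlaLt0Vnh2VGmqqrmGiGVHQWaf6WhyV1SpmYiHd3d3dmVFmnaGaHZVeHZnm7mHd3MDms/7uZM3ZIuamId4iHd3d2V3aLYTRmiod2NazLqJgyraeKnclCZ1SbupmIiId3d3d5d5tQWqmahlRDV72HyCbcdVZ86FNGY1vJnMuYiId3d4h4u4eJiZhlVmYziBOHO9l3d4voVTRlNrh7p4qIh4iIiIqnjbZFdlZ3h2VlMEduuIiIiulXYkVDalMSaYiIiIiIqmWaZFZmd3d2eJmDR66ZqYiZ20eWRDI4lBSamIiIiJq4M4dGd3d3h3eKtSNY3ZqXV6vMRKuXYgFEIXuph4iIqnQ0ZWd3d3iIiKyQBFn9vIU0jL1yaqvZMEZiBpmHd4mVNXmHd3d3iIiK2zBFae3bYyJazMUVib24vdojeYh4mVJXiHiHd3iJms60A5SIraY0ZDfM3FFHibzMzJR4d3eXM2inZ4h3iau8yCA5dKisZFd3Q6ytx0V6y6zdyah1VmhlapZniYibl2UwAXpHt9tVeHdjbLneppuJl5zdyLlGVnmZZneIirhlMRNFl0uX6EaHeIVLya63uCJDImuKr6mZeaZGd3irhUIkaYmka2jGR4eJdkfavYm1JWh2NCiv/cyGpTZ4iqdUJZqYaWOoVohoh5lUZc38enJXmFZ0E3fOvbaER4iZdUJql1RGNam5mViFeTJ1z+l1JHiSAFYyg1yapkA3iYZlNZmIiIUprfy5SHVpIpe9qEBHiZQARxJyGYqXUAR3VXVYqYd2Ulp6zdhIhGgUuImmFHeImZdl"/>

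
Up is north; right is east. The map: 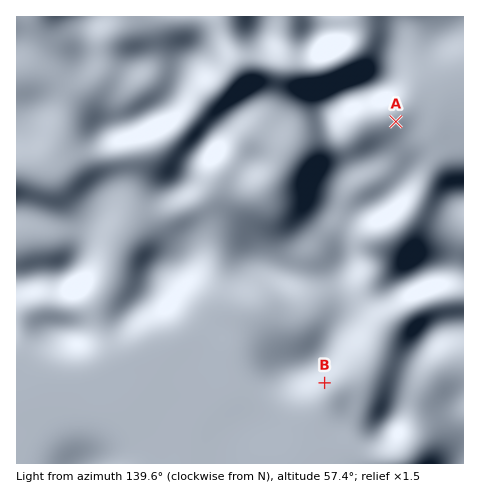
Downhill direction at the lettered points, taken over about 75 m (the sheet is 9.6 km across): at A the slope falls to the N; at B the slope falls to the S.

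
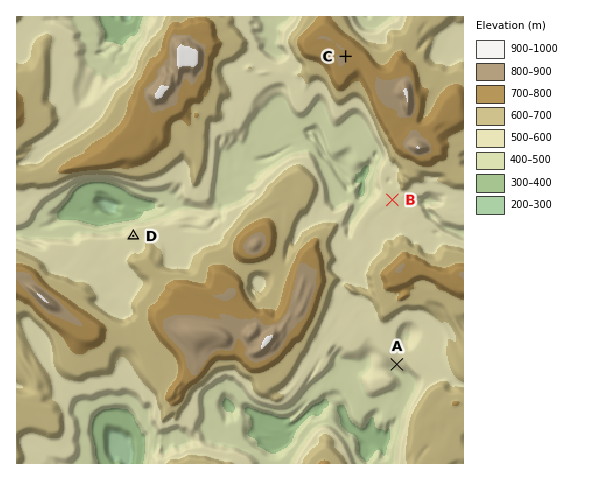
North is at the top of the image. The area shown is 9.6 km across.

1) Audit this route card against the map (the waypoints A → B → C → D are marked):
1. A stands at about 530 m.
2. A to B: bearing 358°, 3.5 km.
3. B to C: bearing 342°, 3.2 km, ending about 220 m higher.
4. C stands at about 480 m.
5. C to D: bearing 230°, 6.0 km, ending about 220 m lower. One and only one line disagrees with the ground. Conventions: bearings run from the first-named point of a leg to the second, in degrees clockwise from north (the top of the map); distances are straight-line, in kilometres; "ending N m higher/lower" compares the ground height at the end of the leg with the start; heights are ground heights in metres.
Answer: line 4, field height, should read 800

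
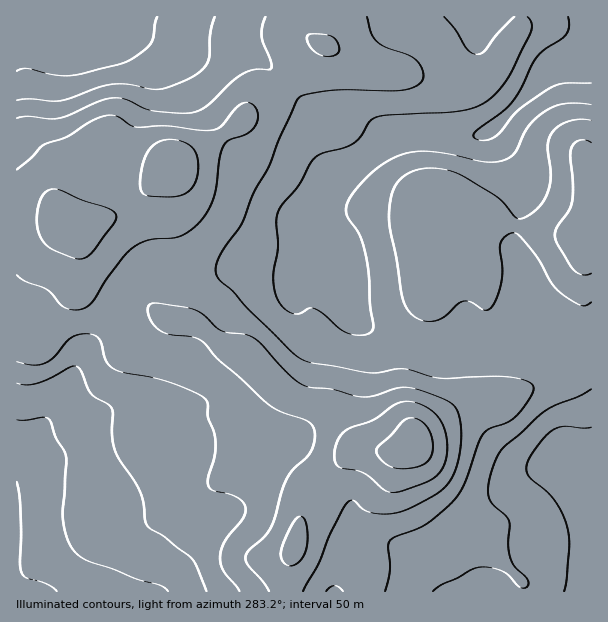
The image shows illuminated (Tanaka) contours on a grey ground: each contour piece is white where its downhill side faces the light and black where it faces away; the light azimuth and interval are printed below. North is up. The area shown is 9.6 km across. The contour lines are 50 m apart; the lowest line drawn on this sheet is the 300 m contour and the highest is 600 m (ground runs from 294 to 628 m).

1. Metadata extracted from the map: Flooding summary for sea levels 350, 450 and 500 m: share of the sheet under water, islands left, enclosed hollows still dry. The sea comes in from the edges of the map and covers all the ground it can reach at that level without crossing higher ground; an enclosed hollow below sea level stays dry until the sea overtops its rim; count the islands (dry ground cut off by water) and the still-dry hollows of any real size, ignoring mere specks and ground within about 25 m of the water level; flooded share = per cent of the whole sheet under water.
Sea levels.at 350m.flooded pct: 8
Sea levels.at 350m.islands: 0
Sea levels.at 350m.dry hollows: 0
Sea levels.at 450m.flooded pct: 55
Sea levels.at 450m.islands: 0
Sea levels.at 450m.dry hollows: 0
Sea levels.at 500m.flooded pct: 82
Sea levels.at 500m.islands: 0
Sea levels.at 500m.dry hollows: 0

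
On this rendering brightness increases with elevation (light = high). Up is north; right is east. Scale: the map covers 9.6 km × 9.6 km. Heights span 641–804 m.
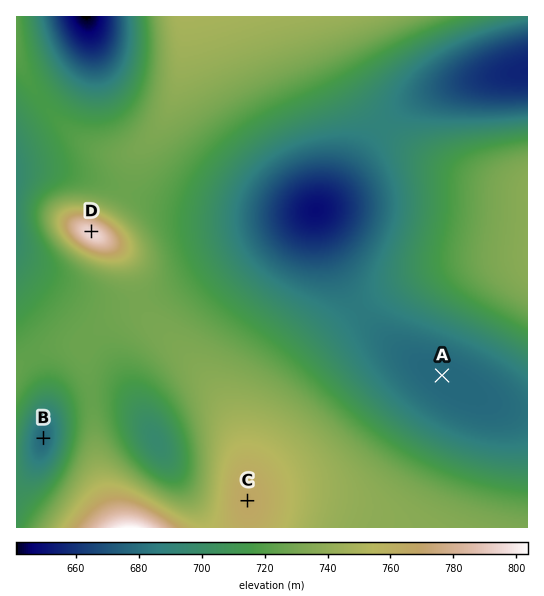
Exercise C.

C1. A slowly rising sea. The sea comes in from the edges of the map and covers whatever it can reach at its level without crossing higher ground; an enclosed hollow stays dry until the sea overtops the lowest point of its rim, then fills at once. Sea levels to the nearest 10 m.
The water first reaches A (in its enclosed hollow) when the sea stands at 680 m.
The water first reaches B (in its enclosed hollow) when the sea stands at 700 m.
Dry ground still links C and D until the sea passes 730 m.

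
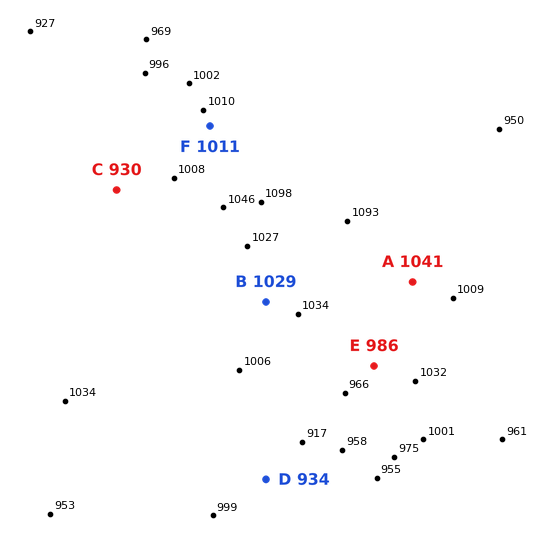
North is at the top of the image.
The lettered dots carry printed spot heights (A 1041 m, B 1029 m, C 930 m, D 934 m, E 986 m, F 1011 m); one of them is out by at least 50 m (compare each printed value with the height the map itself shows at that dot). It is C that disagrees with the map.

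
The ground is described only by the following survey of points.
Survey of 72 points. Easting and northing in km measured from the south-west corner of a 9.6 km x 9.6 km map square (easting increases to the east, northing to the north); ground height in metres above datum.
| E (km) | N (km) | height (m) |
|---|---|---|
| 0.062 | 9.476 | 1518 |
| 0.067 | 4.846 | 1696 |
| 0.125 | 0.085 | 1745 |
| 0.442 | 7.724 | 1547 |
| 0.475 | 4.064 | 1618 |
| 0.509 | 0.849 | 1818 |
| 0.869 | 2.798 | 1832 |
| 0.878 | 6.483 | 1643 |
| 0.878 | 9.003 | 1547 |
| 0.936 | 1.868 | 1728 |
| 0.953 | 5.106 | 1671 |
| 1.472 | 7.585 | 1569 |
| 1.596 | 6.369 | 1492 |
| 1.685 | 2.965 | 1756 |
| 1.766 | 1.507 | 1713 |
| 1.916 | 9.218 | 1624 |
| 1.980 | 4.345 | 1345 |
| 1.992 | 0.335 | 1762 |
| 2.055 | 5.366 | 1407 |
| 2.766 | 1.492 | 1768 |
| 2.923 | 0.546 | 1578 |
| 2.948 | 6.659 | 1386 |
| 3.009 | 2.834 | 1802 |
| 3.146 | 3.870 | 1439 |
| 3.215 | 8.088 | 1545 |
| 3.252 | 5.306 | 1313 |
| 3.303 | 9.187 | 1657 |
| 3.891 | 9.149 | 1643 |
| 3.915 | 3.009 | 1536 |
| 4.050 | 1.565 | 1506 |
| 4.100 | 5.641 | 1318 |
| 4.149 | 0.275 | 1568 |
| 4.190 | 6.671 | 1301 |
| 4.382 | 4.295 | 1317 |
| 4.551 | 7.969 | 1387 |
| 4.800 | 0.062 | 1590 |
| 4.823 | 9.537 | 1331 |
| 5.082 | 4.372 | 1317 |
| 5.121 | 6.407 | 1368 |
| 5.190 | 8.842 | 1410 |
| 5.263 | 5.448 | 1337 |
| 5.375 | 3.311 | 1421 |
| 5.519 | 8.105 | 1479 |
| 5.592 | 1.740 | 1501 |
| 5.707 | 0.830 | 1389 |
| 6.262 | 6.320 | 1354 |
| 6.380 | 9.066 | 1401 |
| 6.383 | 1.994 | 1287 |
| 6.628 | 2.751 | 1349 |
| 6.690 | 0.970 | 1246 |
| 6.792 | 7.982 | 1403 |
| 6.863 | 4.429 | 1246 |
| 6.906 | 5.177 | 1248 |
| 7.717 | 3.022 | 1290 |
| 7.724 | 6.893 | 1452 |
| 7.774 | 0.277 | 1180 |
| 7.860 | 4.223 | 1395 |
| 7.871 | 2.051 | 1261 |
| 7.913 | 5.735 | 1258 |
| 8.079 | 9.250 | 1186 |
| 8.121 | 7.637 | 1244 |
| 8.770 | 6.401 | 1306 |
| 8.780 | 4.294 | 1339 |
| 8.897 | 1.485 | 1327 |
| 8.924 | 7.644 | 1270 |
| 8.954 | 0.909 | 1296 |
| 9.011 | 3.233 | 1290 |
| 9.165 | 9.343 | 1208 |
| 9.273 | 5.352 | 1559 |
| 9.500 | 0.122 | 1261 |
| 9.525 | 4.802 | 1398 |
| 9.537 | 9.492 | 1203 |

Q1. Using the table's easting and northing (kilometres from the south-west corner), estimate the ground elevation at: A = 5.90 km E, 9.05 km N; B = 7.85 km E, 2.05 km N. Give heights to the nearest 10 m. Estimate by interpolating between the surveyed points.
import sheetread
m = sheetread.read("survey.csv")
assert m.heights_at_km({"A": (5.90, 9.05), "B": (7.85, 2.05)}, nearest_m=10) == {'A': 1470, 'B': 1260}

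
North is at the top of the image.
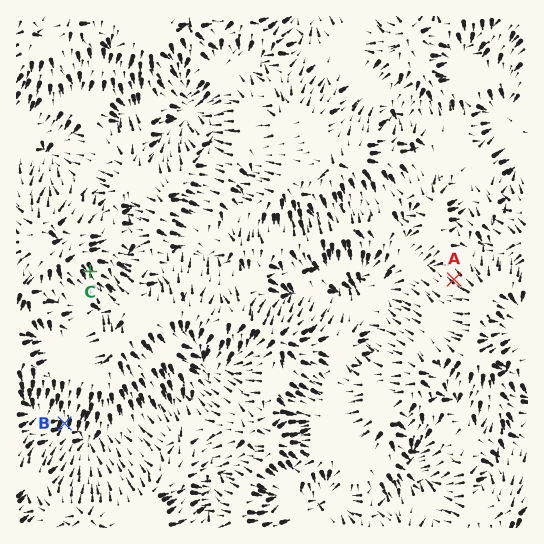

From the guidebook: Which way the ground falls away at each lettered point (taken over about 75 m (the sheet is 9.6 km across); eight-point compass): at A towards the NW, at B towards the S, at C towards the SE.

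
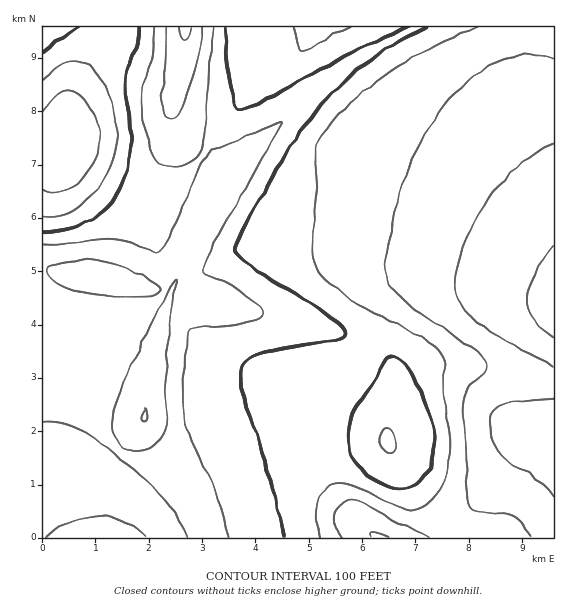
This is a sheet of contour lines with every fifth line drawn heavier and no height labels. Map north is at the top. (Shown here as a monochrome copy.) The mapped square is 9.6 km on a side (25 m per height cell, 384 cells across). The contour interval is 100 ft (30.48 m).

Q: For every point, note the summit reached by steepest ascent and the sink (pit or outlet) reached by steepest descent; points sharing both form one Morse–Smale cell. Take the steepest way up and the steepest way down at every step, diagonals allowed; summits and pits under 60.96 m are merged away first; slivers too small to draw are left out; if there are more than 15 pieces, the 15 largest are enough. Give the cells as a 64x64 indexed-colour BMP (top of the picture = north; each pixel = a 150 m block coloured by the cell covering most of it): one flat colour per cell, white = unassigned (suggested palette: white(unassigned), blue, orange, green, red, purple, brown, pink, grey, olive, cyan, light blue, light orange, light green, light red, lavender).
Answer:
<image width="64" height="64" href="data:image/bmp;base64,Qk12CAAAAAAAAHYAAAAoAAAAQAAAAEAAAAABAAQAAAAAAAAIAAATCwAAEwsAABAAAAAAAAAA////ALR3HwAOf/8ALKAsACgn1gC9Z5QAS1aMAMJ34wB/f38AIr28AM++FwDox64AeLv/AIrfmACWmP8A1bDFABERERERERERERERERERERERERERERERERERERERERERERERERERERERERERERERERERERERERERERERERERERERERERERERERERERERERERERERERERERERERERERERERERERERERERERERERERERERERERERERERERERERERERERERERERERERERERERERERERERERERERERERERERERERERERERERERERERERERERERERERERERERERERERERERERERERERERERERERERERERERERERERERERERERERERERERERERERERERERERERERERERERERERERERERERERERERERERERERERERERERERERERERERERERERERERERERERERERERERERERERERERERERERERERERERERERERERERERERERERERERERERERERERERERERERERERERERERERERERERERERERERERERERERERERERERERERERERERERERERERERERERERERERERERERERERERERERERERERERERERERERERERERERERERERERERERERERERERERERERERERERERERERERERERERERERERERERERERERERERERERERERERERERERERERERERERERERERERERERERERERERERERERERERERERERERERERERERERERERERERERERERERERERERERERERERERERERERERERERERERERERERERERERERERERERERERERERERERERERERERERERERERERERERERERERERERERERERERERERERERERERERERERERERERERERERERERERERERERERERERERERERERERERERERERERERERERERERERERERERERERERERERERERERERERERERERERERERERERERERERERERERERERERERERERERERERERERERERERERERERERERERERERERERERERERERERERERERERERERERERERERERERERERERERERERERERERERERERERERERERERERERERERERERERERERERERERERERERERERERERERERERERERERERERERERERERERERERERERERERERERERERERERERERERERERERERERERERERERERERERERERERERERERERERERERERERERERERERERERERERERERERERERERERERERERERERERERERERERERERERERERERERERESERERERERERERERERERERERERERERERERERERERERIiIhERERERERERERERERERERERERERERERERERERIiIiIiERERERERERERERERERERERERERERERESIiIiIiIiIiIRERERERERERERERERERERERERERERERIiIiIiIiIiIiEREREREREREREREREREREREREREREREiIiIiIiIiIiIRERERERERERERERERERERERERERERESIiIiIiIiIiIiERERERERERERERERERERERERERERERIiIiIiIiIiIiIREREREREREREREREREREREREREREREiIiIiIiIiIiIiERERERERERERERERERERERERERERESIiIiIiIiIiIiIRERERERERERERERERERERERERERERIiIiIiIiIjIiIiEREREREREREREREREREREREREREREiIiIiIiIzMiIiIRERERERERERERERERERERERERERESIiIiIiMzMzIiIiERERERERERERERERERERERERERERIiIiIjMzMzMyIiIhEREREREREREREREREREREREREREiIiIjMzMzMzIiIiERERERERERERERERERERERERERESIiIzMzMzMzMyIiERERERERERERERERERERERERERERIiIzMzMzMzMzMiEREREREREREREREREREREREREREREiIzMzMzMzMzMzERERERERERERERERERERERERERERESIjMzMzMzMzMzQRERERERERERERERERERERERERERERIiMzMzMzMzMzREEREREREREREREREREREREREREREREiIzMzMzMzMzRERBERERERERERERERERERERERERERESIjMzMzMzMzNEREQRERERERERERERERERERERERERERIiMzMzMzMzNEREREEREREREREREREREREREREREREREiIzMzMzMzM0REREQRERERERERERERERERERERERERESIiMzMzMzMzREREREERERERERERERERERERERERERERIiIzMzMzMzM0RERERBEREREREREREREREREREREREREiIjMzMzMzMzREREREQRERERERERERERERERERERERESIiIzMzMzMzNEREREREERERERERERERERERERERERERIiIiMzMzMzM0RERERERBEREREREREREREREREREREREiIiIzMzMzMzREREREREQRERERERERERERERERERERESIiIiMzMzMzM0REREREREERERERERERERERERERERERIiIiIjMzMzMzREREREREREEREREREREREREREREREREiIiIiIzMzMzNERERERERERBERERERERERERERERERESIiIiIiMzMzM0REREREREREQRERERERERERERERERER"/>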